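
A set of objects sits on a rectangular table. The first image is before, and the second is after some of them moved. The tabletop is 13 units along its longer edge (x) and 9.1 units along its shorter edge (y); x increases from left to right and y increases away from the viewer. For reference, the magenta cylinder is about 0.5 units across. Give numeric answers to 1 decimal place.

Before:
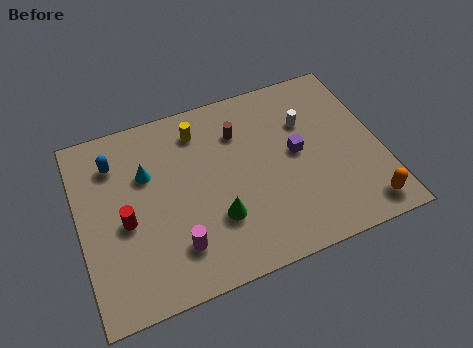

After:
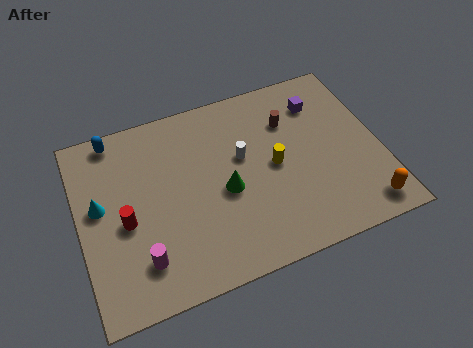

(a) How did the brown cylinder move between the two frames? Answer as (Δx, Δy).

(2.2, -0.2)

From the two frames, the brown cylinder sits at roughly (7.1, 6.7) before and (9.3, 6.5) after.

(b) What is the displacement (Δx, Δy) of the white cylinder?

(-2.9, -0.8)

The white cylinder started near (10.0, 6.2) and ended near (7.1, 5.4).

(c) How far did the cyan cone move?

2.3

The cyan cone moved from about (3.0, 6.0) to (0.9, 5.1), a distance of √(2.1² + 0.9²) ≈ 2.3.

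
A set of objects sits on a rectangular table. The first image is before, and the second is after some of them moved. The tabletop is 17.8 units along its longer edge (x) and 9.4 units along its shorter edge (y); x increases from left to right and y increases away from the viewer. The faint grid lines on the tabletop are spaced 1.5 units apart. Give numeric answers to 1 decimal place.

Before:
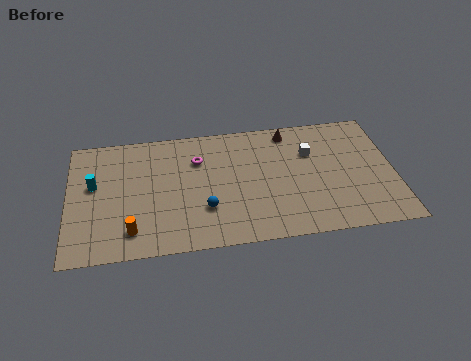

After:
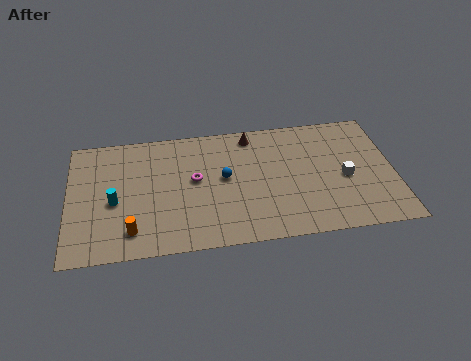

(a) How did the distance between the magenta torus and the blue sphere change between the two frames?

-2.2

The distance was about 3.8 in the first image and 1.6 in the second, so they moved 2.2 units closer together.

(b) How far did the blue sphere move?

2.5

The blue sphere was near (7.4, 2.9) before and (8.5, 5.1) after, so it travelled √(1.1² + 2.2²) ≈ 2.5 units.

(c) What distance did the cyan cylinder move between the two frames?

1.8

The cyan cylinder moved from about (1.4, 5.5) to (2.5, 4.1), a distance of √(1.1² + 1.4²) ≈ 1.8.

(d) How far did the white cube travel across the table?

2.8

The white cube was near (13.3, 6.4) before and (15.1, 4.2) after, so it travelled √(1.8² + 2.2²) ≈ 2.8 units.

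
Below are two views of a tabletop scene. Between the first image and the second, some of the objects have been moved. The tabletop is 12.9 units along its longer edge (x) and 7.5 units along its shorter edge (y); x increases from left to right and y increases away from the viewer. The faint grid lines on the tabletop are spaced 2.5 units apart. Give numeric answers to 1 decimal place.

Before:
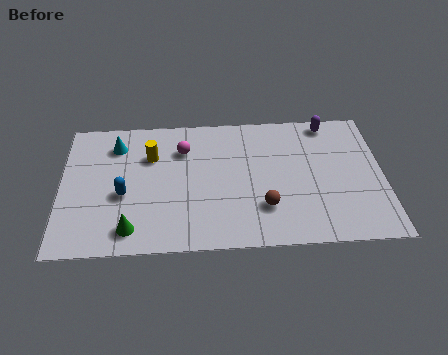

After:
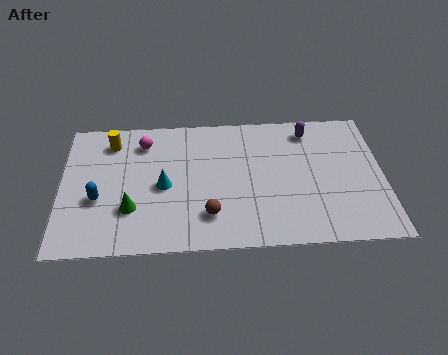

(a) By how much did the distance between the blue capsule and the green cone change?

-0.5

The distance was about 1.9 in the first image and 1.4 in the second, so they moved 0.5 units closer together.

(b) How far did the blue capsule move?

1.0

From (2.5, 3.1) to (1.5, 2.9), the blue capsule covered √(1.0² + 0.2²) ≈ 1.0 units.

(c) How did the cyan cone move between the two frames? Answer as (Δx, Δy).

(1.9, -2.4)

From the two frames, the cyan cone sits at roughly (2.2, 5.9) before and (4.1, 3.5) after.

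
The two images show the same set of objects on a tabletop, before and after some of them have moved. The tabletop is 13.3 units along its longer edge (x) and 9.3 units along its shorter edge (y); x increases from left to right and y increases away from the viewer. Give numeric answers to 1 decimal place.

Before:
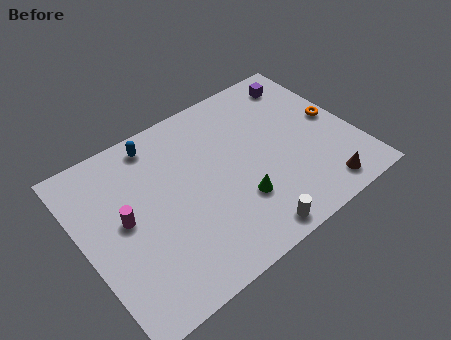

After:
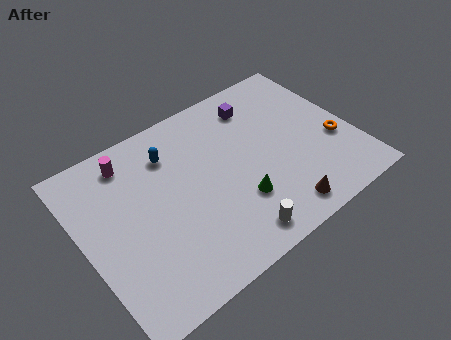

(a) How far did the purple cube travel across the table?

2.4

The purple cube moved from about (11.6, 7.8) to (9.2, 7.5), a distance of √(2.4² + 0.3²) ≈ 2.4.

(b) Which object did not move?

the green cone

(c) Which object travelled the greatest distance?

the magenta cylinder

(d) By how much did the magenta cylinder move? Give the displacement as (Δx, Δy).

(0.8, 2.9)

The magenta cylinder was at about (2.0, 4.9) and moved to about (2.8, 7.8).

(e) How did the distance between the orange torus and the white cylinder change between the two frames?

-0.4

The distance was about 6.5 in the first image and 6.1 in the second, so they moved 0.4 units closer together.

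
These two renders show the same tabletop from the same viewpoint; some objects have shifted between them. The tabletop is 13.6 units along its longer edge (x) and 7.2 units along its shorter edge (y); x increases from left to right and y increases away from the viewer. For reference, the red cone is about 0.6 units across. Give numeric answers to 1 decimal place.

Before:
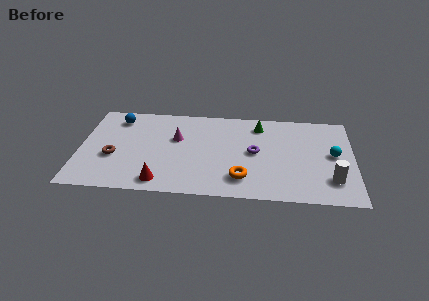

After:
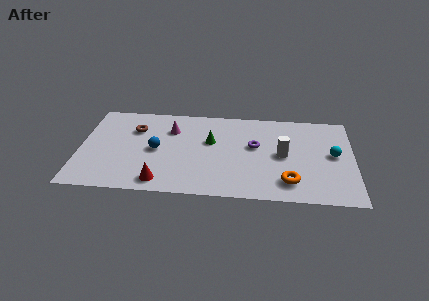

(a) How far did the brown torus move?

2.5

From (1.7, 2.8) to (2.7, 5.1), the brown torus covered √(1.0² + 2.3²) ≈ 2.5 units.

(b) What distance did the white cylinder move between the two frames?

3.0

The white cylinder was near (12.5, 1.8) before and (10.1, 3.6) after, so it travelled √(2.4² + 1.8²) ≈ 3.0 units.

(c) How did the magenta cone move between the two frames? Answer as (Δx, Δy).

(-0.3, 0.7)

The magenta cone was at about (4.8, 4.5) and moved to about (4.5, 5.2).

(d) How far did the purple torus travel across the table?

0.5

The purple torus was near (8.7, 3.7) before and (8.7, 4.2) after, so it travelled √(0.0² + 0.5²) ≈ 0.5 units.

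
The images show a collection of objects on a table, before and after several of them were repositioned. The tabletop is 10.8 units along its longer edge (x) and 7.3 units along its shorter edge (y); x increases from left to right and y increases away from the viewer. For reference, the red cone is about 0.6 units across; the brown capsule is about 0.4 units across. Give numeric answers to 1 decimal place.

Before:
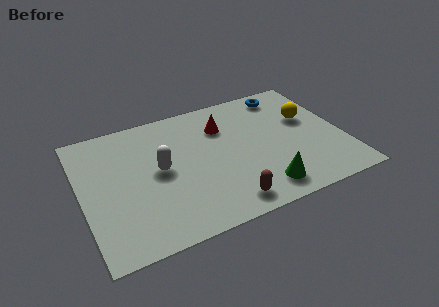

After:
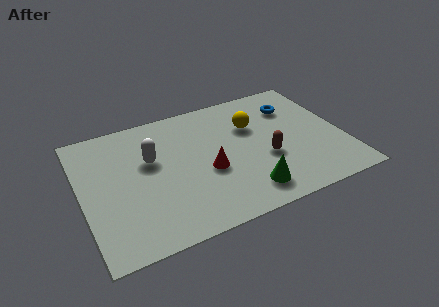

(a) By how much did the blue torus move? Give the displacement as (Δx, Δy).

(0.2, -0.9)

The blue torus was at about (8.8, 6.3) and moved to about (9.0, 5.4).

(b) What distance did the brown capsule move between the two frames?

2.6

The brown capsule was near (5.6, 1.0) before and (7.5, 2.8) after, so it travelled √(1.9² + 1.8²) ≈ 2.6 units.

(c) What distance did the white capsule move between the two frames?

0.8

From (3.2, 3.8) to (2.9, 4.5), the white capsule covered √(0.3² + 0.7²) ≈ 0.8 units.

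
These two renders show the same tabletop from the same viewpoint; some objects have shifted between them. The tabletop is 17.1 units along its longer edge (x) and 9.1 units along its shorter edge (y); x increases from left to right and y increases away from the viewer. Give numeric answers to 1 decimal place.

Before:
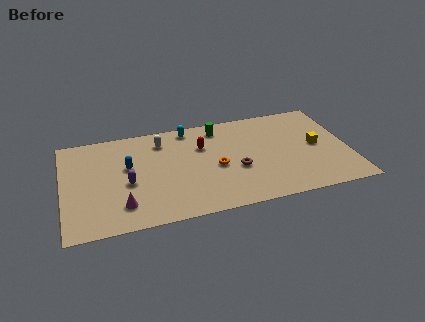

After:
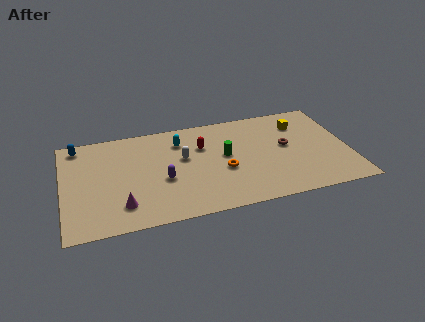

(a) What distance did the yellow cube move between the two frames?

2.4

The yellow cube was near (15.2, 4.6) before and (14.4, 6.9) after, so it travelled √(0.8² + 2.3²) ≈ 2.4 units.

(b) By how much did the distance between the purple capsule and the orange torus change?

-1.7

They were about 5.3 units apart before and 3.6 after — 1.7 units closer together.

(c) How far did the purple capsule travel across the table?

2.1

The purple capsule moved from about (3.8, 3.9) to (5.9, 3.7), a distance of √(2.1² + 0.2²) ≈ 2.1.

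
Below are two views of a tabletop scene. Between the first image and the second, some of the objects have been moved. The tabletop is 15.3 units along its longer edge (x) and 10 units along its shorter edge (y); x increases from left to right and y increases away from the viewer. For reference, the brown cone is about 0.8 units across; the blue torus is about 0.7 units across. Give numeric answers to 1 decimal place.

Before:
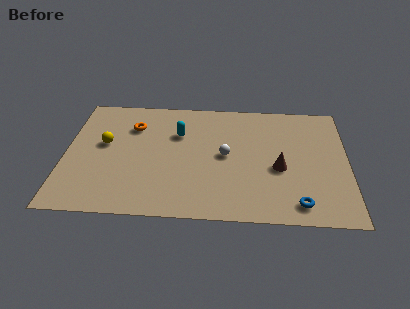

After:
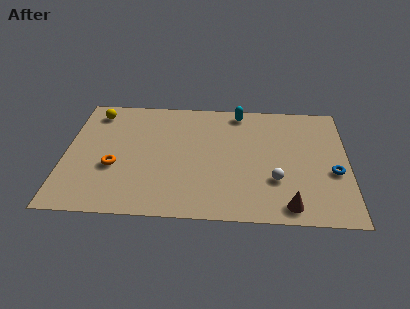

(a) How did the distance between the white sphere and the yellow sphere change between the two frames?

+4.6

The distance was about 6.6 in the first image and 11.2 in the second, so they moved 4.6 units further apart.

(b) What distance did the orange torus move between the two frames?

3.6

The orange torus moved from about (3.6, 7.3) to (2.7, 3.8), a distance of √(0.9² + 3.5²) ≈ 3.6.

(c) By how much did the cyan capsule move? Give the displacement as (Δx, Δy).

(3.3, 2.1)

The cyan capsule was at about (6.1, 6.8) and moved to about (9.4, 8.9).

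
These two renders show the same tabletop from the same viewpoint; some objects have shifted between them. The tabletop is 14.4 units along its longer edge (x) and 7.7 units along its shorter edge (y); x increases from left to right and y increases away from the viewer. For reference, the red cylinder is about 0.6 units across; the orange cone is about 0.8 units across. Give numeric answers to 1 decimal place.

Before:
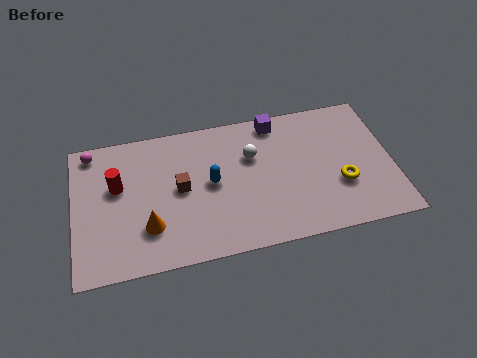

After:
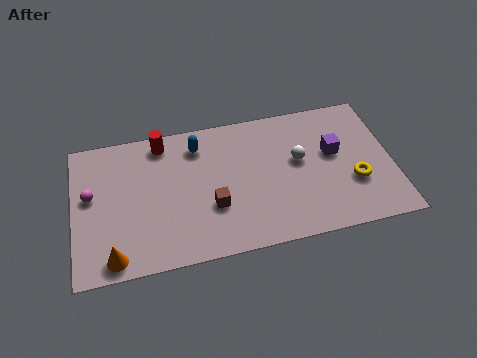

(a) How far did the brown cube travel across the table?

1.9

From (4.8, 4.0) to (6.2, 2.7), the brown cube covered √(1.4² + 1.3²) ≈ 1.9 units.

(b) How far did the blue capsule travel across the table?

2.3

The blue capsule moved from about (6.2, 4.0) to (5.7, 6.2), a distance of √(0.5² + 2.2²) ≈ 2.3.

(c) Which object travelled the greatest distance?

the purple cube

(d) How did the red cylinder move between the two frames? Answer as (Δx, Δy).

(2.1, 2.0)

The red cylinder started near (2.0, 4.7) and ended near (4.1, 6.7).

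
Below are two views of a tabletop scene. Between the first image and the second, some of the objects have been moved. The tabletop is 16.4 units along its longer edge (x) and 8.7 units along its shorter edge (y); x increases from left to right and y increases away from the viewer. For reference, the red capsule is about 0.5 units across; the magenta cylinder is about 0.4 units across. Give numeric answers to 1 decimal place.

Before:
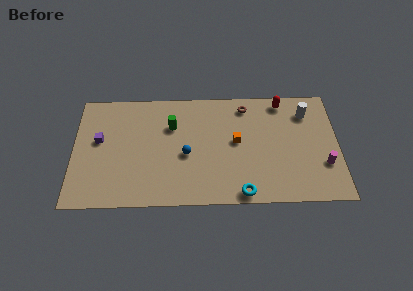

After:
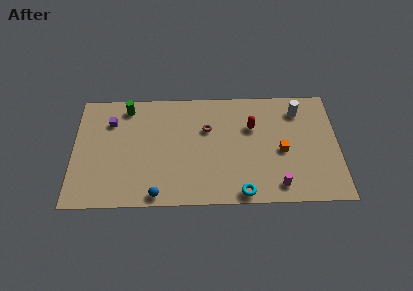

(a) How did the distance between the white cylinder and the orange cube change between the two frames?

-1.6

The distance was about 4.9 in the first image and 3.3 in the second, so they moved 1.6 units closer together.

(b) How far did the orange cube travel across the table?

2.9

The orange cube moved from about (10.1, 4.7) to (12.9, 3.9), a distance of √(2.8² + 0.8²) ≈ 2.9.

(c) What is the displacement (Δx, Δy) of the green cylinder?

(-2.8, 1.5)

From the two frames, the green cylinder sits at roughly (6.1, 6.0) before and (3.3, 7.5) after.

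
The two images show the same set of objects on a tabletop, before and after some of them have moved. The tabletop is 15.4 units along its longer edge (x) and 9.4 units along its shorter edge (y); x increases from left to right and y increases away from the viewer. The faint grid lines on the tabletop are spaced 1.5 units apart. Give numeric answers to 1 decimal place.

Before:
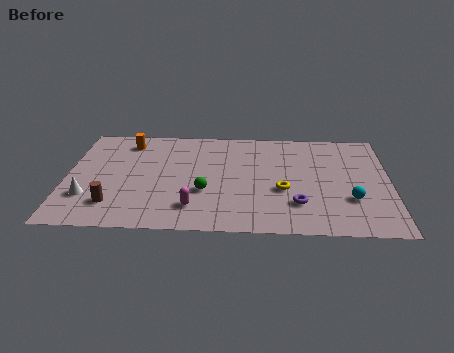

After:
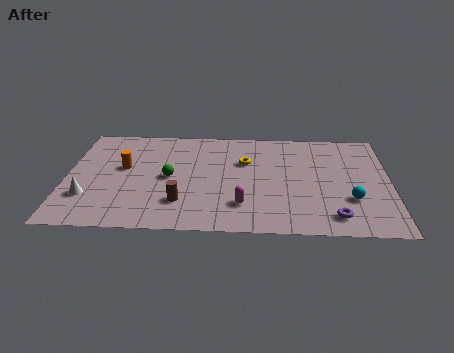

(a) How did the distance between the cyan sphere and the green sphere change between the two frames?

+1.8

Before: roughly 6.9 units apart; after: 8.7. That's 1.8 units further apart.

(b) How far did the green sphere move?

2.1

The green sphere moved from about (6.6, 3.4) to (4.9, 4.6), a distance of √(1.7² + 1.2²) ≈ 2.1.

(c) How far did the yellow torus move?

3.1

The yellow torus was near (10.3, 3.7) before and (8.5, 6.2) after, so it travelled √(1.8² + 2.5²) ≈ 3.1 units.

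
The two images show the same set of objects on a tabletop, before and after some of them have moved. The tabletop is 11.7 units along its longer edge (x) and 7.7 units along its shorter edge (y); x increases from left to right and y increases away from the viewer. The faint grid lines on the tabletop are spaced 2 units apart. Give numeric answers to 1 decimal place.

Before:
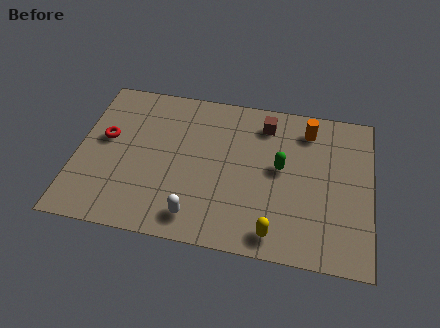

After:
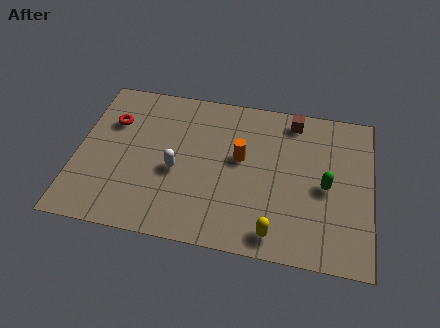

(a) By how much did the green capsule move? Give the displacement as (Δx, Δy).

(1.8, -0.6)

The green capsule started near (8.1, 4.2) and ended near (9.9, 3.6).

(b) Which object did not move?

the yellow capsule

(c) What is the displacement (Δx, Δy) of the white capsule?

(-0.9, 2.1)

From the two frames, the white capsule sits at roughly (4.9, 1.2) before and (4.0, 3.3) after.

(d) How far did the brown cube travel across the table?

1.2

From (7.4, 6.3) to (8.5, 6.7), the brown cube covered √(1.1² + 0.4²) ≈ 1.2 units.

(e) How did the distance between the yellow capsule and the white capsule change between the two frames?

+1.5

The distance was about 3.1 in the first image and 4.6 in the second, so they moved 1.5 units further apart.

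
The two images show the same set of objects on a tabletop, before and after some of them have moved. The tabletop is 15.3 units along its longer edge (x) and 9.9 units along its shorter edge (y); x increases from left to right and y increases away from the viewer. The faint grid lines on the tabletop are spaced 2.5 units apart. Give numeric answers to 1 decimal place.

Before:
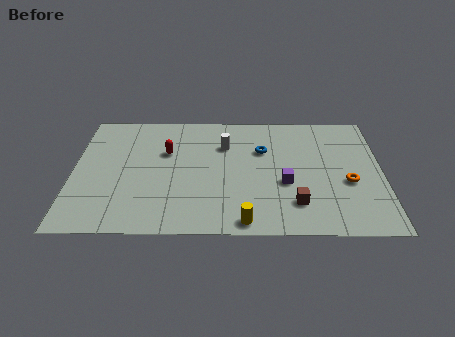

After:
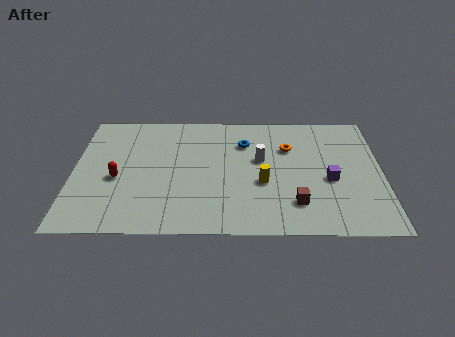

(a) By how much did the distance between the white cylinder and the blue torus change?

-0.3

They were about 1.9 units apart before and 1.6 after — 0.3 units closer together.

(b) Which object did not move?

the brown cube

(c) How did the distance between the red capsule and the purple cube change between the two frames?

+4.1

The distance was about 6.4 in the first image and 10.5 in the second, so they moved 4.1 units further apart.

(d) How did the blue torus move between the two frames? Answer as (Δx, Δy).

(-0.9, 0.6)

From the two frames, the blue torus sits at roughly (9.4, 6.6) before and (8.5, 7.2) after.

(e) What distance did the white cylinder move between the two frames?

2.2

From (7.5, 7.0) to (9.3, 5.8), the white cylinder covered √(1.8² + 1.2²) ≈ 2.2 units.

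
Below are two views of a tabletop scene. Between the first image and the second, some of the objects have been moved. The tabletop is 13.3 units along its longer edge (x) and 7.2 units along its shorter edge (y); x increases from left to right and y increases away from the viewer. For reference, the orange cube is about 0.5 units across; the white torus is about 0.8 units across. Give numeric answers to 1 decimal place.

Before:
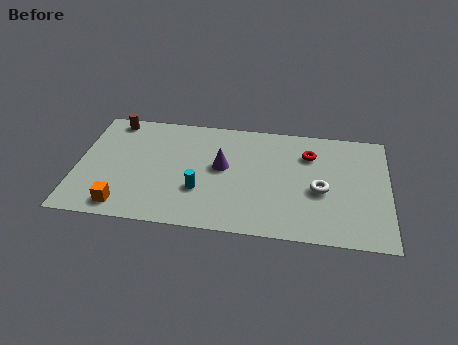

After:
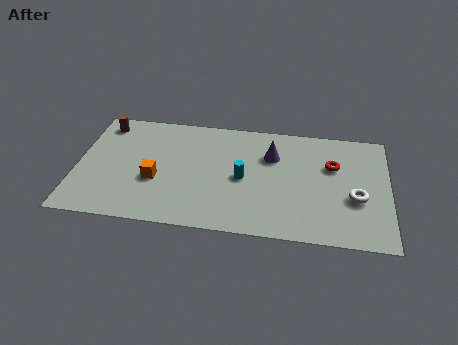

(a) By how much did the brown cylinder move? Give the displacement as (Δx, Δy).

(-0.4, -0.3)

The brown cylinder started near (1.4, 6.4) and ended near (1.0, 6.1).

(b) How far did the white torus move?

1.5

The white torus moved from about (10.4, 3.1) to (11.9, 2.8), a distance of √(1.5² + 0.3²) ≈ 1.5.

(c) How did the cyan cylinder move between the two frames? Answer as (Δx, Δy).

(1.8, 1.0)

The cyan cylinder was at about (5.3, 2.4) and moved to about (7.1, 3.4).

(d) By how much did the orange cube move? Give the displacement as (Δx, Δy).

(1.3, 1.8)

The orange cube started near (2.1, 1.0) and ended near (3.4, 2.8).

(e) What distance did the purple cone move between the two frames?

2.3

The purple cone moved from about (6.2, 4.0) to (8.3, 5.0), a distance of √(2.1² + 1.0²) ≈ 2.3.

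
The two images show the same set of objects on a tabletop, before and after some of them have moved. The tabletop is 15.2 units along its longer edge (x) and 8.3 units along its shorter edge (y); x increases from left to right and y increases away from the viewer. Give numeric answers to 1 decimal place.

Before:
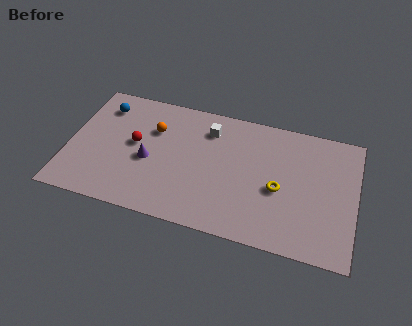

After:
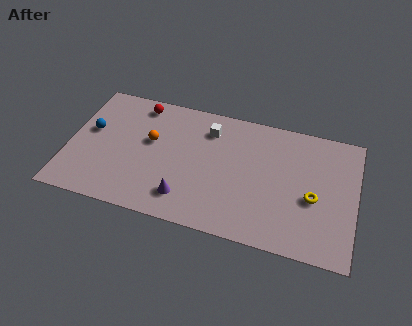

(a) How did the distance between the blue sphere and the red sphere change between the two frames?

+0.6

Before: roughly 2.8 units apart; after: 3.4. That's 0.6 units further apart.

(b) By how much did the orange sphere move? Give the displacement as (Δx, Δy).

(-0.1, -0.8)

The orange sphere was at about (4.4, 5.7) and moved to about (4.3, 4.9).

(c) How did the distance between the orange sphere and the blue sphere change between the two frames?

+0.3

The distance was about 2.9 in the first image and 3.2 in the second, so they moved 0.3 units further apart.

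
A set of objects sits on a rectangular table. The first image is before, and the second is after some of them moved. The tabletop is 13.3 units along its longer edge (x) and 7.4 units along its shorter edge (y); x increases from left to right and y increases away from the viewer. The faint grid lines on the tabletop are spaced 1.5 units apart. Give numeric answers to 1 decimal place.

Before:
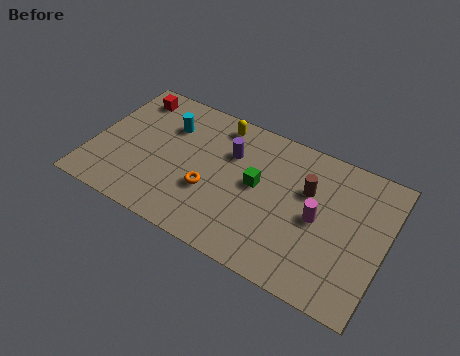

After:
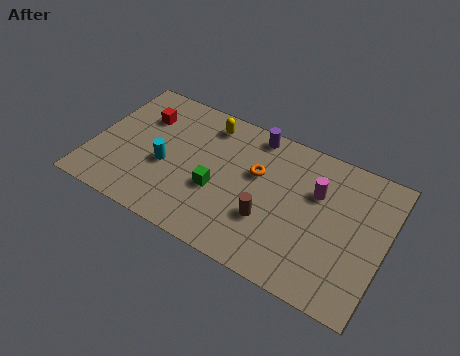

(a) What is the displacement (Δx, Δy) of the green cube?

(-1.7, -1.1)

The green cube was at about (7.5, 4.0) and moved to about (5.8, 2.9).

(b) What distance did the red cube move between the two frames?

1.1

From (1.3, 6.2) to (2.0, 5.3), the red cube covered √(0.7² + 0.9²) ≈ 1.1 units.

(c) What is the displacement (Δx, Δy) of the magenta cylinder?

(-0.2, 1.3)

From the two frames, the magenta cylinder sits at roughly (10.3, 3.6) before and (10.1, 4.9) after.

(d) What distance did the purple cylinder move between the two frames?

1.7

The purple cylinder was near (6.1, 5.1) before and (7.0, 6.6) after, so it travelled √(0.9² + 1.5²) ≈ 1.7 units.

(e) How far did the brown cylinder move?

2.7

From (9.7, 4.8) to (8.2, 2.5), the brown cylinder covered √(1.5² + 2.3²) ≈ 2.7 units.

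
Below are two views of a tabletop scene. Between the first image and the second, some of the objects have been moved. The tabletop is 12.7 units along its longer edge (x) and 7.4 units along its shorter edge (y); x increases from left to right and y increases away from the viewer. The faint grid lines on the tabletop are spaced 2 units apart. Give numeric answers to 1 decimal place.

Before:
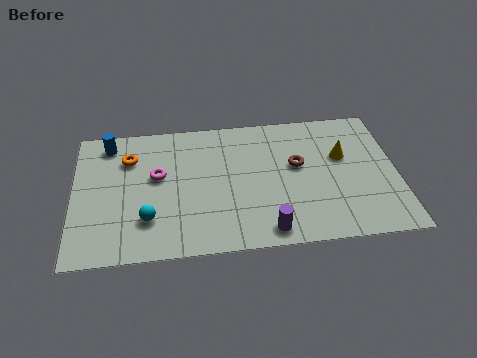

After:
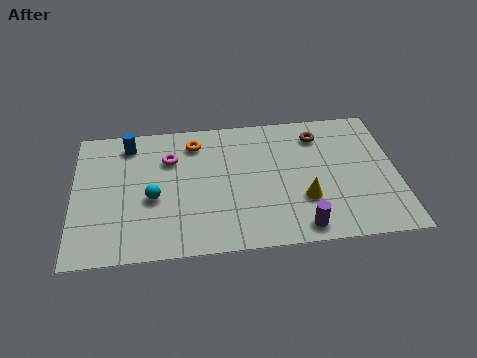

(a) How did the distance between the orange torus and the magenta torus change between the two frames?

-0.3

They were about 1.6 units apart before and 1.3 after — 0.3 units closer together.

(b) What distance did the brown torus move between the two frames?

1.8

The brown torus moved from about (8.8, 4.3) to (9.7, 5.9), a distance of √(0.9² + 1.6²) ≈ 1.8.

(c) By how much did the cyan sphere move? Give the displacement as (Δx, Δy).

(0.2, 1.1)

The cyan sphere was at about (2.9, 2.0) and moved to about (3.1, 3.1).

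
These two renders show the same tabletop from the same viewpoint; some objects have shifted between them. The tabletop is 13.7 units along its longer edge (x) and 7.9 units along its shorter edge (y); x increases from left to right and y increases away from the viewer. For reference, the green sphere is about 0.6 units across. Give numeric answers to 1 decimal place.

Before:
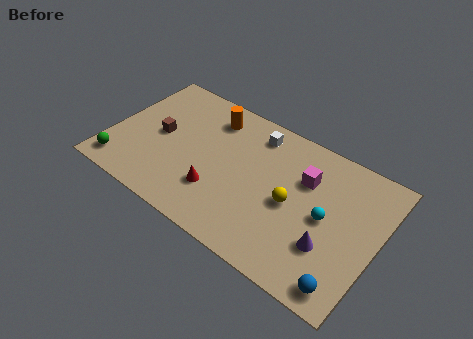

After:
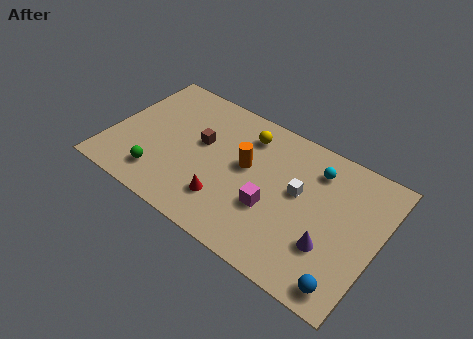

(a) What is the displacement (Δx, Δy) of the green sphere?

(2.0, 0.4)

The green sphere was at about (0.9, 1.2) and moved to about (2.9, 1.6).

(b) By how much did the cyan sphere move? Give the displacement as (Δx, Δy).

(-0.9, 2.3)

The cyan sphere started near (11.1, 3.9) and ended near (10.2, 6.2).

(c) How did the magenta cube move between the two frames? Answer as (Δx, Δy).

(-1.3, -2.5)

From the two frames, the magenta cube sits at roughly (9.8, 5.4) before and (8.5, 2.9) after.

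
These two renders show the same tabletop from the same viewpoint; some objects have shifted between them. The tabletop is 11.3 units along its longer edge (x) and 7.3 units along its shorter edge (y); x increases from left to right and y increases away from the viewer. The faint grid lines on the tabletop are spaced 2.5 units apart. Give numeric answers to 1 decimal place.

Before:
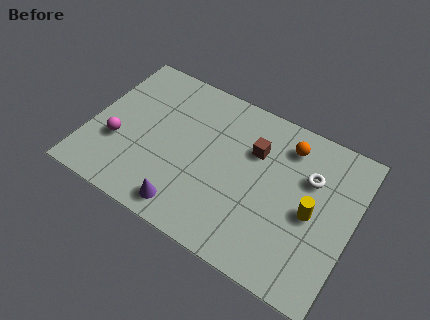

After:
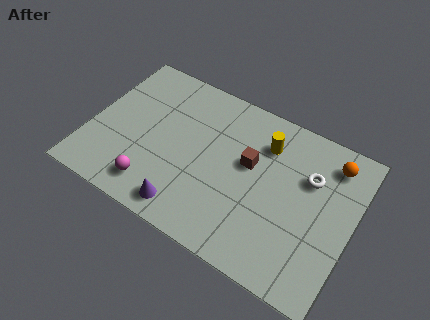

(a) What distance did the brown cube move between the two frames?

0.7

From (6.9, 5.0) to (6.8, 4.3), the brown cube covered √(0.1² + 0.7²) ≈ 0.7 units.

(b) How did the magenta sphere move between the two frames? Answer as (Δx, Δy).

(1.8, -1.3)

The magenta sphere was at about (1.3, 2.6) and moved to about (3.1, 1.3).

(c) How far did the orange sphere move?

1.9

The orange sphere moved from about (8.2, 5.9) to (10.1, 6.0), a distance of √(1.9² + 0.1²) ≈ 1.9.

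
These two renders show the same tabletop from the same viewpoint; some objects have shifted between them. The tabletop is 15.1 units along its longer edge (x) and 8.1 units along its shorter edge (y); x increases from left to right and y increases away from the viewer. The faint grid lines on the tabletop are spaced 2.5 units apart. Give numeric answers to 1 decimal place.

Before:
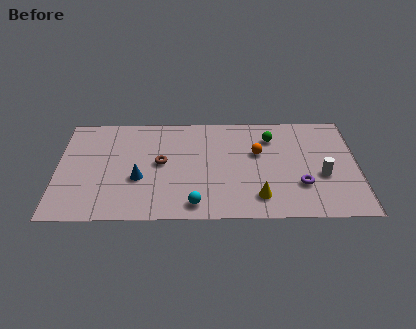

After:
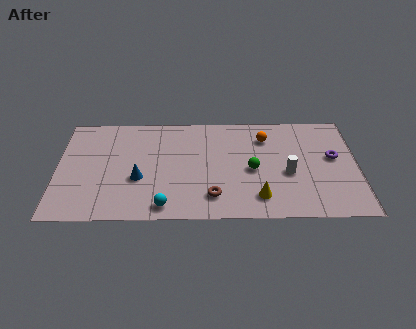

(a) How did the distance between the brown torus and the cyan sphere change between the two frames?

-1.1

The distance was about 3.6 in the first image and 2.5 in the second, so they moved 1.1 units closer together.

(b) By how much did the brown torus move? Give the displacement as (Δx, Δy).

(2.6, -2.6)

The brown torus started near (5.2, 4.3) and ended near (7.8, 1.7).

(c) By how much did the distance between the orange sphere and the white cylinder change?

-0.7

The distance was about 3.7 in the first image and 3.0 in the second, so they moved 0.7 units closer together.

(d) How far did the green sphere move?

2.7

The green sphere was near (10.8, 6.2) before and (9.8, 3.7) after, so it travelled √(1.0² + 2.5²) ≈ 2.7 units.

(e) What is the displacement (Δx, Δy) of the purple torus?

(1.7, 2.1)

The purple torus was at about (12.2, 2.5) and moved to about (13.9, 4.6).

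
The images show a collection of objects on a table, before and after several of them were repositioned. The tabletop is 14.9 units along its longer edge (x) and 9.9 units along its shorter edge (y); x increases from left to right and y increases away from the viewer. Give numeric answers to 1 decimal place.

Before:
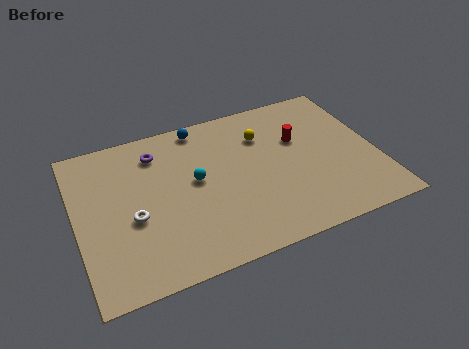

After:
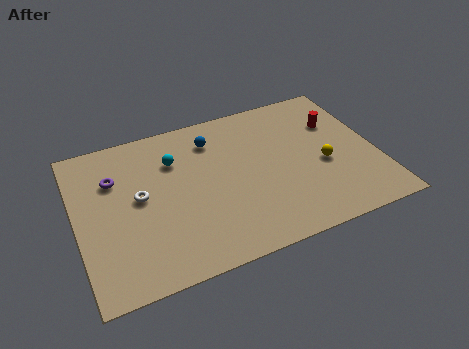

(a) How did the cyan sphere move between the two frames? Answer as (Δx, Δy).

(-0.9, 1.7)

The cyan sphere was at about (5.9, 5.4) and moved to about (5.0, 7.1).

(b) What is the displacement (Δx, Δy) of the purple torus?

(-2.2, -1.0)

The purple torus started near (4.2, 7.9) and ended near (2.0, 6.9).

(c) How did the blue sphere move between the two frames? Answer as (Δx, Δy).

(0.5, -1.1)

The blue sphere was at about (6.5, 8.9) and moved to about (7.0, 7.8).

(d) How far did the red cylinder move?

2.1

The red cylinder moved from about (11.2, 6.3) to (13.2, 6.8), a distance of √(2.0² + 0.5²) ≈ 2.1.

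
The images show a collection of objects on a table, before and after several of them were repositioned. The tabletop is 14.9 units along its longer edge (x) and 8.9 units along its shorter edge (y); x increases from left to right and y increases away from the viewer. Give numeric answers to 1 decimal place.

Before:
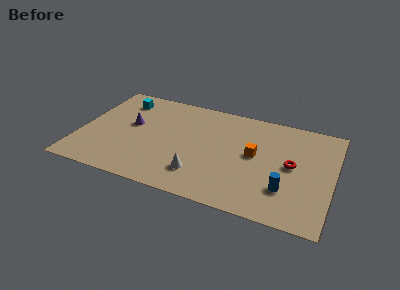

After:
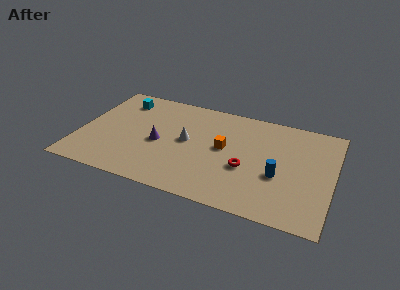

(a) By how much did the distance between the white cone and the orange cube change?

-1.8

They were about 4.0 units apart before and 2.2 after — 1.8 units closer together.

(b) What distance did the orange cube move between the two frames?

1.8

The orange cube was near (10.3, 4.8) before and (8.5, 4.8) after, so it travelled √(1.8² + 0.0²) ≈ 1.8 units.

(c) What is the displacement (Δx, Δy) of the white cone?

(-1.0, 2.6)

The white cone started near (7.3, 2.1) and ended near (6.3, 4.7).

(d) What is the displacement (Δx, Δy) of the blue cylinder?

(-0.5, 1.0)

From the two frames, the blue cylinder sits at roughly (12.3, 2.5) before and (11.8, 3.5) after.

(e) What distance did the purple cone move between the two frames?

2.1

From (2.9, 5.1) to (4.7, 4.0), the purple cone covered √(1.8² + 1.1²) ≈ 2.1 units.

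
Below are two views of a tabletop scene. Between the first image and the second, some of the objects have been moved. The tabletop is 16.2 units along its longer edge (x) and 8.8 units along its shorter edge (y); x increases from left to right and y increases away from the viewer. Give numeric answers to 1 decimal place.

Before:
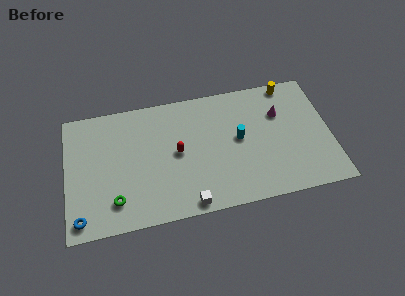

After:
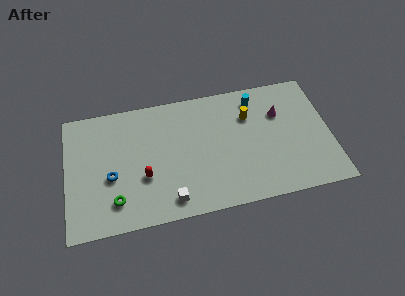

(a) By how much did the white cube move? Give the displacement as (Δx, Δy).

(-1.1, 0.5)

The white cube was at about (7.3, 0.8) and moved to about (6.2, 1.3).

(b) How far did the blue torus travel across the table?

3.1

The blue torus moved from about (0.8, 1.1) to (2.7, 3.6), a distance of √(1.9² + 2.5²) ≈ 3.1.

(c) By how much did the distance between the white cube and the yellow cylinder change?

-2.7

The distance was about 9.8 in the first image and 7.1 in the second, so they moved 2.7 units closer together.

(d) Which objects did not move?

the magenta cone and the green torus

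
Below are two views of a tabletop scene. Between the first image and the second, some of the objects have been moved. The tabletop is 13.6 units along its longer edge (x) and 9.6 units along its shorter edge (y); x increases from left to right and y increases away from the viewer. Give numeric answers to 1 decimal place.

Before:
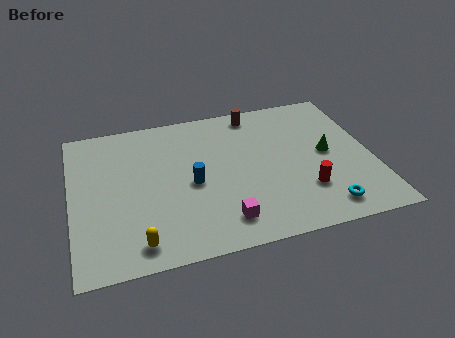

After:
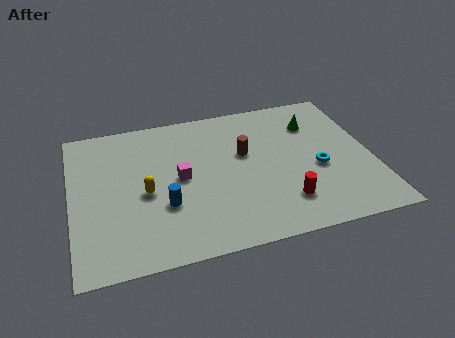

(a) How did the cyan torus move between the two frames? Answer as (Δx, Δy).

(0.0, 2.6)

The cyan torus was at about (11.1, 1.4) and moved to about (11.1, 4.0).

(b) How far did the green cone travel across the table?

2.2

From (11.6, 4.9) to (11.2, 7.1), the green cone covered √(0.4² + 2.2²) ≈ 2.2 units.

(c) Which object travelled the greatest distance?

the magenta cube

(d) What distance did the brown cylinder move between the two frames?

2.8

The brown cylinder moved from about (8.6, 8.5) to (7.9, 5.8), a distance of √(0.7² + 2.7²) ≈ 2.8.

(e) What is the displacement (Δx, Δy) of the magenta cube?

(-1.7, 3.2)

The magenta cube was at about (6.6, 1.7) and moved to about (4.9, 4.9).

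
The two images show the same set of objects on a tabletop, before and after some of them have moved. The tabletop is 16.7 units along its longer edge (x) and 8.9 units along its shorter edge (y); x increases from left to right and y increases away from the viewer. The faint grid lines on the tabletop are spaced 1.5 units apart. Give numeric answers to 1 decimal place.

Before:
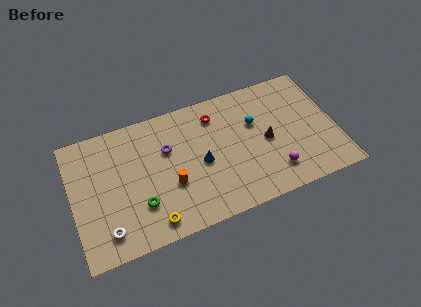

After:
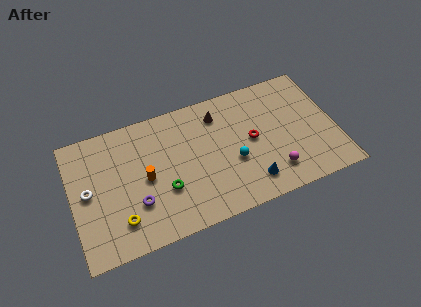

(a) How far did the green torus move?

1.7

The green torus moved from about (4.1, 2.6) to (5.7, 3.1), a distance of √(1.6² + 0.5²) ≈ 1.7.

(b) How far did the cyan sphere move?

2.7

From (11.7, 5.7) to (10.1, 3.5), the cyan sphere covered √(1.6² + 2.2²) ≈ 2.7 units.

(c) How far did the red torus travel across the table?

3.3

The red torus was near (9.3, 7.1) before and (11.4, 4.6) after, so it travelled √(2.1² + 2.5²) ≈ 3.3 units.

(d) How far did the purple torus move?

3.7

From (6.1, 5.8) to (3.9, 2.8), the purple torus covered √(2.2² + 3.0²) ≈ 3.7 units.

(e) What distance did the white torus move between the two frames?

3.1

The white torus was near (1.9, 1.6) before and (1.0, 4.6) after, so it travelled √(0.9² + 3.0²) ≈ 3.1 units.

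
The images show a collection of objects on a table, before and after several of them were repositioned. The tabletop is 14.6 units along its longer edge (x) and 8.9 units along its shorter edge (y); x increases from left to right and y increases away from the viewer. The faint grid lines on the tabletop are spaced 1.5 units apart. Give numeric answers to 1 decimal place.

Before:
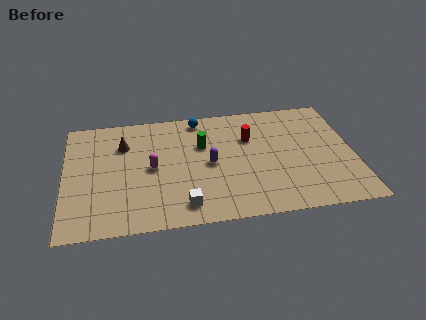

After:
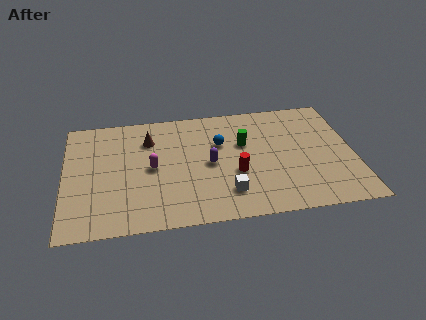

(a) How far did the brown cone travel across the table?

1.3

From (3.0, 6.4) to (4.3, 6.6), the brown cone covered √(1.3² + 0.2²) ≈ 1.3 units.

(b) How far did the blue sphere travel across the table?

2.3

The blue sphere moved from about (6.9, 7.9) to (7.9, 5.8), a distance of √(1.0² + 2.1²) ≈ 2.3.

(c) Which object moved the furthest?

the red cylinder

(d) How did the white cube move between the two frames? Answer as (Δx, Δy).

(2.2, 0.6)

From the two frames, the white cube sits at roughly (5.9, 1.4) before and (8.1, 2.0) after.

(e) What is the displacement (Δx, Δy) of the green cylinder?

(2.1, -0.2)

The green cylinder was at about (7.0, 5.8) and moved to about (9.1, 5.6).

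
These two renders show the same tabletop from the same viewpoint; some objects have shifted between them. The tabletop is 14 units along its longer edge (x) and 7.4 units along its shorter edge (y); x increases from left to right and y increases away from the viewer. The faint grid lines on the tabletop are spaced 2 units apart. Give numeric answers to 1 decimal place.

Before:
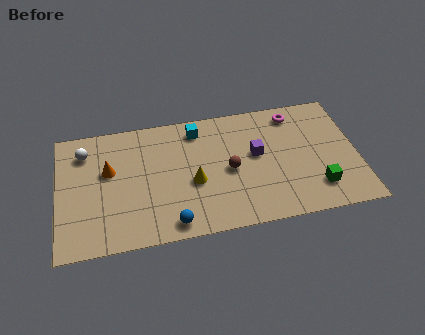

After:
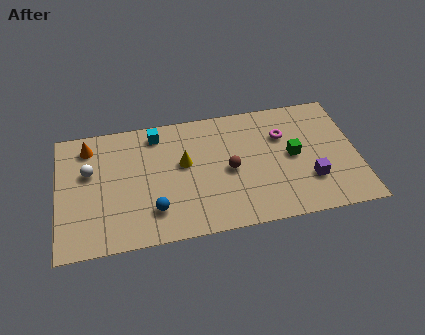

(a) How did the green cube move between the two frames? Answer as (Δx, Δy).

(-1.0, 2.1)

The green cube started near (12.0, 1.7) and ended near (11.0, 3.8).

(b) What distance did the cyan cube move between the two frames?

1.9

From (6.6, 6.2) to (4.7, 6.3), the cyan cube covered √(1.9² + 0.1²) ≈ 1.9 units.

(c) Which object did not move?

the brown sphere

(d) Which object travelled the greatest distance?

the purple cube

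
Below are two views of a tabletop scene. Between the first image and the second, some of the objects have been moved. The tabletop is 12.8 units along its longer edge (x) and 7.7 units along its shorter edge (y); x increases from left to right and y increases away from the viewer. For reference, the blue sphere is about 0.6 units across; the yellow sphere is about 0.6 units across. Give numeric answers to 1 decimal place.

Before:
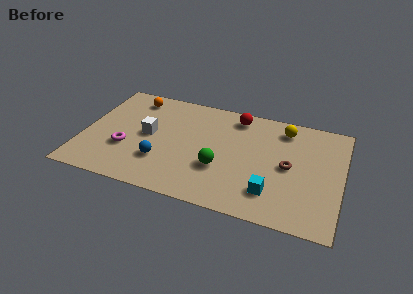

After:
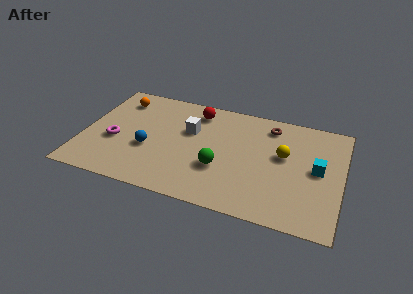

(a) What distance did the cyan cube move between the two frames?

3.0

The cyan cube moved from about (9.5, 1.8) to (11.6, 4.0), a distance of √(2.1² + 2.2²) ≈ 3.0.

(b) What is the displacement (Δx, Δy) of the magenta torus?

(-0.6, 0.4)

The magenta torus was at about (2.2, 2.7) and moved to about (1.6, 3.1).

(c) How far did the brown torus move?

2.8

The brown torus was near (10.2, 3.8) before and (9.1, 6.4) after, so it travelled √(1.1² + 2.6²) ≈ 2.8 units.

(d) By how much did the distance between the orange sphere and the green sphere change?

+0.4

The distance was about 6.0 in the first image and 6.4 in the second, so they moved 0.4 units further apart.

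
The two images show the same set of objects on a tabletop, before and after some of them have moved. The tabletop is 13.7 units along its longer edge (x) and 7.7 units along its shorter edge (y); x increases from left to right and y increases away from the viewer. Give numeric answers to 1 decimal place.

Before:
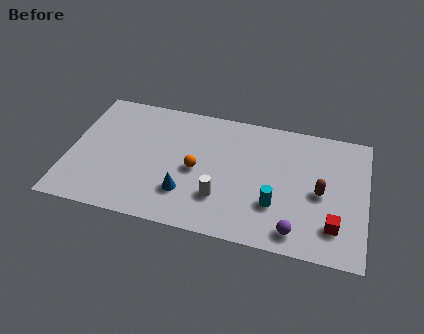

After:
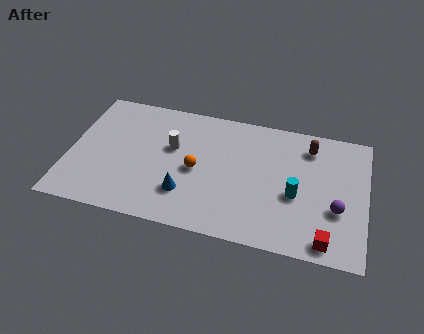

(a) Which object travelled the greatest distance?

the white cylinder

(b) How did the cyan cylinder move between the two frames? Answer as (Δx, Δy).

(0.9, 0.8)

The cyan cylinder was at about (9.6, 2.4) and moved to about (10.5, 3.2).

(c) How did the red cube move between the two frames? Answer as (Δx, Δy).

(-0.3, -0.9)

The red cube started near (12.3, 1.8) and ended near (12.0, 0.9).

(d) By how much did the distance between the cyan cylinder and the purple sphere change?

+0.3

Before: roughly 1.6 units apart; after: 1.9. That's 0.3 units further apart.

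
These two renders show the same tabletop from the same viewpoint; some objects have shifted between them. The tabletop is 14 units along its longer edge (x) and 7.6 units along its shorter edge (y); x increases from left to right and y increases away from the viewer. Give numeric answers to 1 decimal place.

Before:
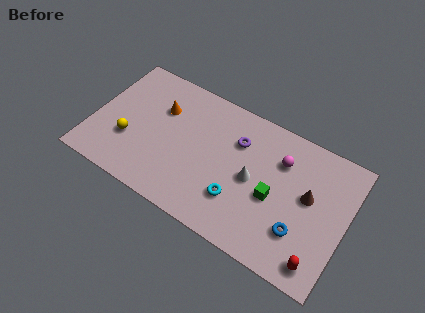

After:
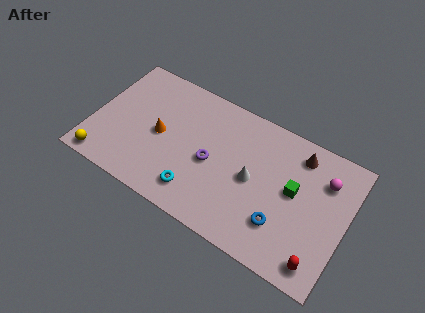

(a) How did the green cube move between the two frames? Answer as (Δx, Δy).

(1.0, 0.9)

From the two frames, the green cube sits at roughly (10.1, 3.3) before and (11.1, 4.2) after.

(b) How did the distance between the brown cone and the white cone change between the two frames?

+0.3

The distance was about 3.1 in the first image and 3.4 in the second, so they moved 0.3 units further apart.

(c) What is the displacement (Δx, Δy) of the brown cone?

(-0.8, 2.0)

From the two frames, the brown cone sits at roughly (11.9, 4.3) before and (11.1, 6.3) after.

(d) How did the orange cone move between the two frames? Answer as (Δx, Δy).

(0.2, -1.5)

The orange cone was at about (3.5, 5.2) and moved to about (3.7, 3.7).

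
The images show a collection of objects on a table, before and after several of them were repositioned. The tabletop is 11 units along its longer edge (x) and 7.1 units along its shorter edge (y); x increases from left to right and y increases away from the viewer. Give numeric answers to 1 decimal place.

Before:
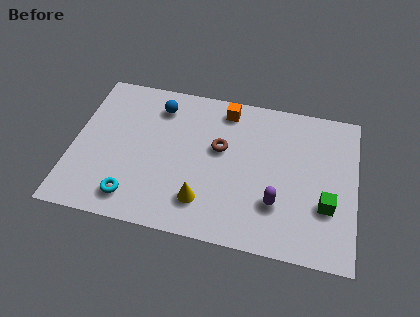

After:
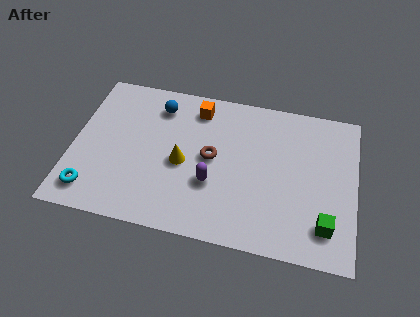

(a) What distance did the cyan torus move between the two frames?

1.6

The cyan torus was near (2.5, 1.2) before and (0.9, 1.2) after, so it travelled √(1.6² + 0.0²) ≈ 1.6 units.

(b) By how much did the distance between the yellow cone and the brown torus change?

-1.4

They were about 2.6 units apart before and 1.2 after — 1.4 units closer together.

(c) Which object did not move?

the blue sphere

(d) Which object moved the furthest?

the purple capsule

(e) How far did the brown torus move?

0.6

From (5.7, 4.2) to (5.4, 3.7), the brown torus covered √(0.3² + 0.5²) ≈ 0.6 units.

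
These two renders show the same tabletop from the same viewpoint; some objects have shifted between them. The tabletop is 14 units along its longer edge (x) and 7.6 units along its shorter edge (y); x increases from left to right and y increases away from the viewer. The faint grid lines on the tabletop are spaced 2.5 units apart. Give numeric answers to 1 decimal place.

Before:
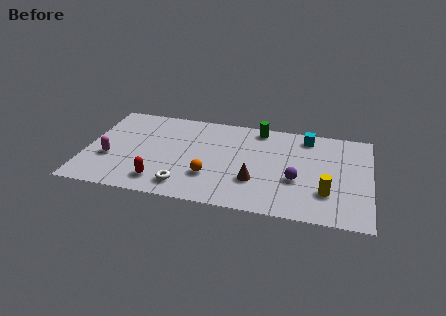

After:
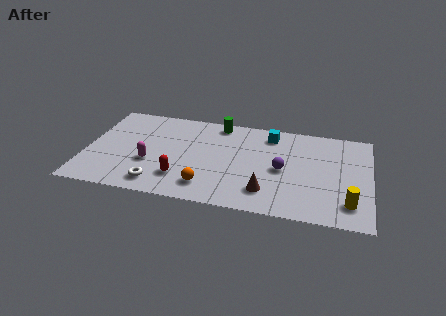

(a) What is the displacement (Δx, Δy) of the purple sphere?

(-0.7, 0.7)

The purple sphere started near (10.4, 2.9) and ended near (9.7, 3.6).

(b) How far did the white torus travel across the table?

1.3

The white torus moved from about (5.0, 1.3) to (3.7, 1.2), a distance of √(1.3² + 0.1²) ≈ 1.3.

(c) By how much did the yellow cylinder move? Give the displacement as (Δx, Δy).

(1.1, -0.6)

The yellow cylinder started near (11.9, 2.2) and ended near (13.0, 1.6).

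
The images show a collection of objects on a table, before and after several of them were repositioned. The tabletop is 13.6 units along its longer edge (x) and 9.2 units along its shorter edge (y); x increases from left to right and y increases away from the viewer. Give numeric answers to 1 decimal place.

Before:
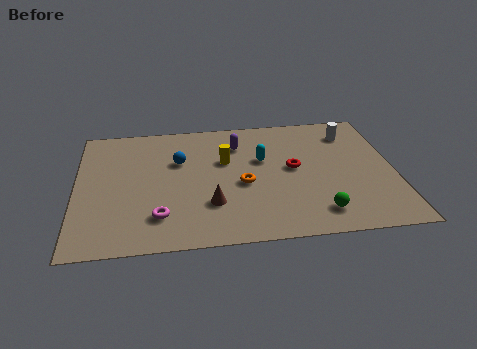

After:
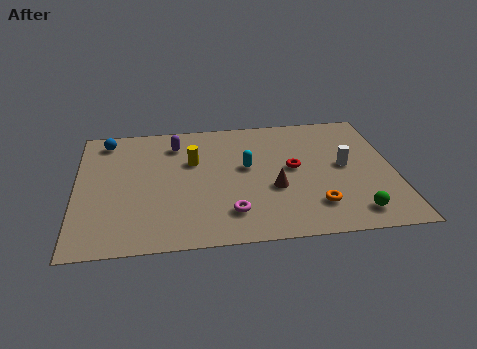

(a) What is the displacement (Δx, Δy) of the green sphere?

(1.5, -0.2)

From the two frames, the green sphere sits at roughly (10.2, 1.6) before and (11.7, 1.4) after.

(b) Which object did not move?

the red torus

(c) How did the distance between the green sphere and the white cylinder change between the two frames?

-2.5

Before: roughly 5.9 units apart; after: 3.4. That's 2.5 units closer together.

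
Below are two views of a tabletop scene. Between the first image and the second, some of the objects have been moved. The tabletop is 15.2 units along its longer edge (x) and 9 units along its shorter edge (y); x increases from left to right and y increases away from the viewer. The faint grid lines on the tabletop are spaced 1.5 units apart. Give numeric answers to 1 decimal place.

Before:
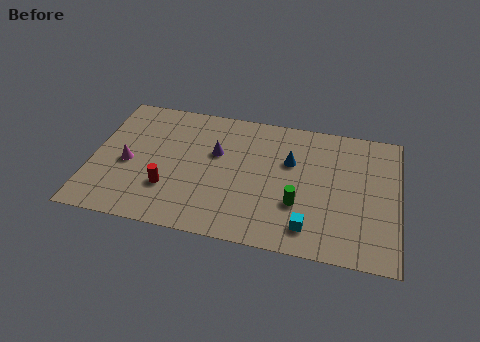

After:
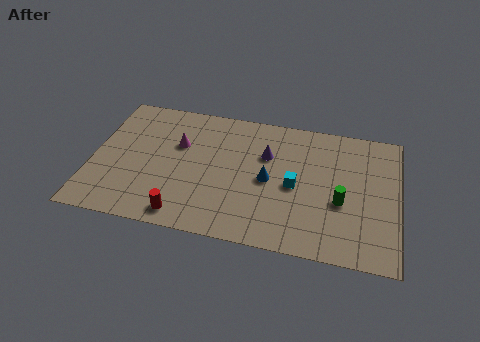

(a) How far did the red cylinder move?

1.8

From (3.9, 2.7) to (4.8, 1.1), the red cylinder covered √(0.9² + 1.6²) ≈ 1.8 units.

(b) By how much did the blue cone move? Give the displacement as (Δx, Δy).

(-1.0, -1.5)

The blue cone started near (9.8, 5.8) and ended near (8.8, 4.3).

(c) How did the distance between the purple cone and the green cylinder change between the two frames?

-0.4

They were about 4.9 units apart before and 4.5 after — 0.4 units closer together.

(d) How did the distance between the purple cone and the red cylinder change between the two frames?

+2.6

Before: roughly 3.6 units apart; after: 6.2. That's 2.6 units further apart.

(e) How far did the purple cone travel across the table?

2.5

The purple cone moved from about (6.1, 5.6) to (8.6, 6.0), a distance of √(2.5² + 0.4²) ≈ 2.5.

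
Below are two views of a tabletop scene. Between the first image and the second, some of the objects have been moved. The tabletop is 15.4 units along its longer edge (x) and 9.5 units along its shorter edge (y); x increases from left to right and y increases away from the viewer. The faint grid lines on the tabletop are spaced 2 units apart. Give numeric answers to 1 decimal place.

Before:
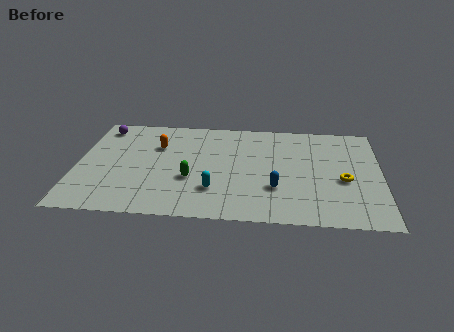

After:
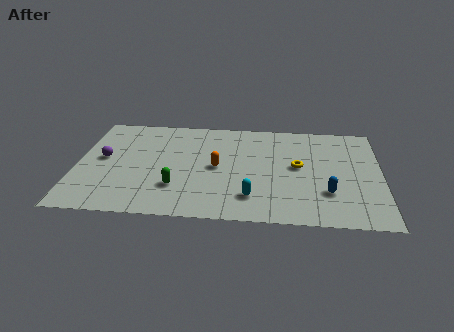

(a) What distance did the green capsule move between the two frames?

1.1

The green capsule was near (5.8, 3.5) before and (5.1, 2.7) after, so it travelled √(0.7² + 0.8²) ≈ 1.1 units.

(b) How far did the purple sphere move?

3.0

The purple sphere moved from about (1.1, 8.1) to (1.3, 5.1), a distance of √(0.2² + 3.0²) ≈ 3.0.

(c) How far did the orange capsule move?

3.6

The orange capsule was near (4.0, 6.5) before and (7.1, 4.7) after, so it travelled √(3.1² + 1.8²) ≈ 3.6 units.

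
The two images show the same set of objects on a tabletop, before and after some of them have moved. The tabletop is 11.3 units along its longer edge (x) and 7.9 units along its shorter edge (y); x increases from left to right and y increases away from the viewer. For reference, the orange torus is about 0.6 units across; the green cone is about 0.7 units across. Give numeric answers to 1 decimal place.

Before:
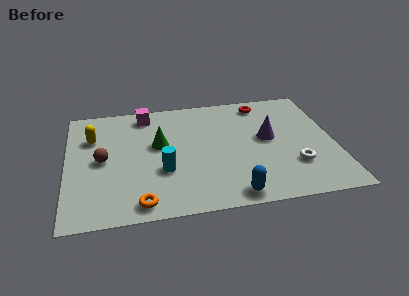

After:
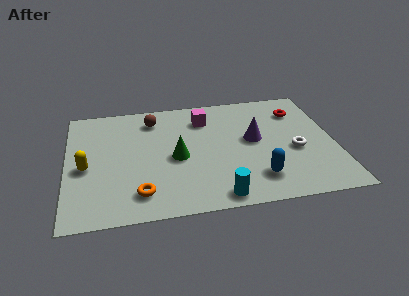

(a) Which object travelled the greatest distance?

the brown sphere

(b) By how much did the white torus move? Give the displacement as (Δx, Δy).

(0.1, 1.0)

The white torus was at about (9.5, 2.3) and moved to about (9.6, 3.3).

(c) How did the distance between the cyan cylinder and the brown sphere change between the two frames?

+3.4

The distance was about 2.7 in the first image and 6.1 in the second, so they moved 3.4 units further apart.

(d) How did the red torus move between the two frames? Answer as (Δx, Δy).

(1.5, -0.8)

The red torus started near (8.4, 6.8) and ended near (9.9, 6.0).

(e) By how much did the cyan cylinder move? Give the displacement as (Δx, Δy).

(2.2, -2.0)

The cyan cylinder started near (4.0, 2.8) and ended near (6.2, 0.8).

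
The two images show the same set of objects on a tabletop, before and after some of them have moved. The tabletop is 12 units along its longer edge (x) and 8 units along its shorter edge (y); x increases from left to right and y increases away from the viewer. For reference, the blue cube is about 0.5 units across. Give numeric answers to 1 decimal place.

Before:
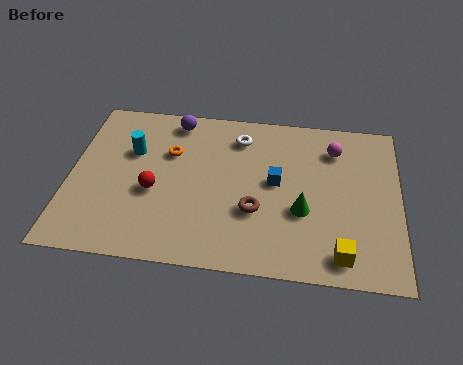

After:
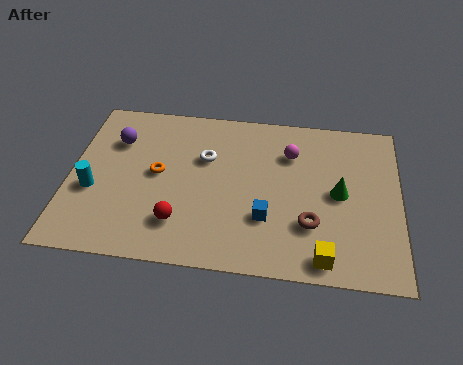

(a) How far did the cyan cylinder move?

2.5

From (2.2, 5.2) to (0.9, 3.1), the cyan cylinder covered √(1.3² + 2.1²) ≈ 2.5 units.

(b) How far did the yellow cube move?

0.6

The yellow cube moved from about (9.9, 1.1) to (9.3, 0.9), a distance of √(0.6² + 0.2²) ≈ 0.6.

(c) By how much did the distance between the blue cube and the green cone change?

+1.4

The distance was about 1.6 in the first image and 3.0 in the second, so they moved 1.4 units further apart.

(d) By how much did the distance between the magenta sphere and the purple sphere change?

+0.4

The distance was about 6.0 in the first image and 6.4 in the second, so they moved 0.4 units further apart.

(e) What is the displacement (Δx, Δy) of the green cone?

(1.3, 1.0)

From the two frames, the green cone sits at roughly (8.5, 3.0) before and (9.8, 4.0) after.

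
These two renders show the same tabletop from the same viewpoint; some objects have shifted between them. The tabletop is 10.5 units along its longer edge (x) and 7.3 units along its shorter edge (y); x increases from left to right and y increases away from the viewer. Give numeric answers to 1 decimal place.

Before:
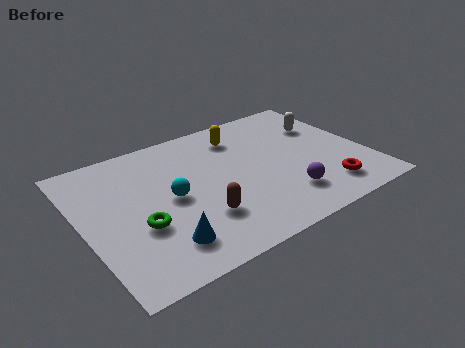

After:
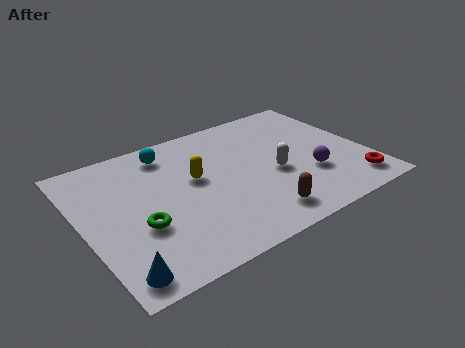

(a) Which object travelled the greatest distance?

the white capsule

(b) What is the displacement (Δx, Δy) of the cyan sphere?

(0.3, 2.5)

The cyan sphere started near (3.2, 3.6) and ended near (3.5, 6.1).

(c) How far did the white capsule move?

3.0

From (9.3, 5.0) to (7.0, 3.1), the white capsule covered √(2.3² + 1.9²) ≈ 3.0 units.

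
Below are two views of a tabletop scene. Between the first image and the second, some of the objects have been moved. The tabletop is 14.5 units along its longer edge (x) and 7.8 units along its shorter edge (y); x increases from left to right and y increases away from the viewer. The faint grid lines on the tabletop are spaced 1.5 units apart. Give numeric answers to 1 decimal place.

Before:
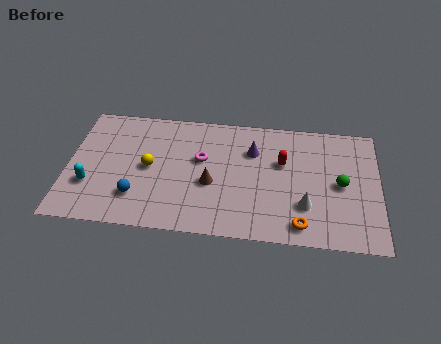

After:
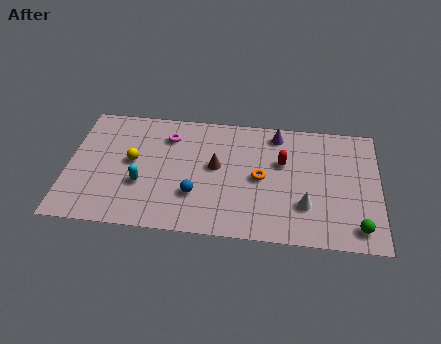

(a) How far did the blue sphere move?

2.7

The blue sphere moved from about (3.3, 2.0) to (6.0, 2.4), a distance of √(2.7² + 0.4²) ≈ 2.7.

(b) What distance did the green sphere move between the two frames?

2.7

From (12.7, 3.8) to (13.5, 1.2), the green sphere covered √(0.8² + 2.6²) ≈ 2.7 units.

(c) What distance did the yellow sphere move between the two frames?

0.9

From (3.8, 3.9) to (3.0, 4.2), the yellow sphere covered √(0.8² + 0.3²) ≈ 0.9 units.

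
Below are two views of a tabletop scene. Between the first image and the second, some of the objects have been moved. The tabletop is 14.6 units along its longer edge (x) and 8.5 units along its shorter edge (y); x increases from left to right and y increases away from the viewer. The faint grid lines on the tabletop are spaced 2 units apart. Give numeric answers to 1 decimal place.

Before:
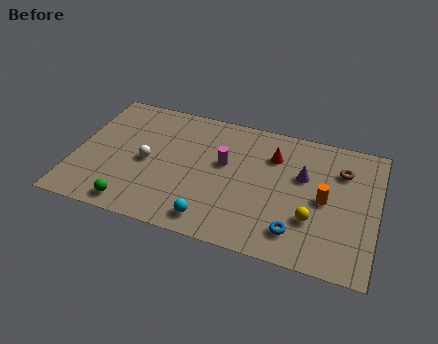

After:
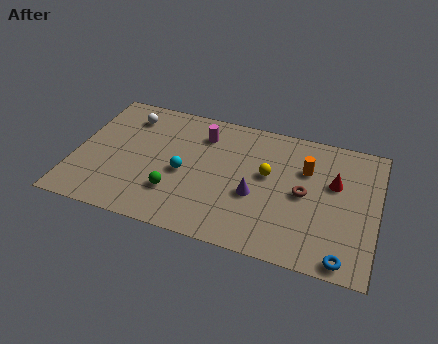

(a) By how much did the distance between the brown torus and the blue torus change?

-0.9

The distance was about 4.9 in the first image and 4.0 in the second, so they moved 0.9 units closer together.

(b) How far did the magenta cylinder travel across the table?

2.0

The magenta cylinder moved from about (7.2, 5.0) to (6.0, 6.6), a distance of √(1.2² + 1.6²) ≈ 2.0.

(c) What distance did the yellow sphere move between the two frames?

3.2

The yellow sphere moved from about (11.6, 2.7) to (9.3, 4.9), a distance of √(2.3² + 2.2²) ≈ 3.2.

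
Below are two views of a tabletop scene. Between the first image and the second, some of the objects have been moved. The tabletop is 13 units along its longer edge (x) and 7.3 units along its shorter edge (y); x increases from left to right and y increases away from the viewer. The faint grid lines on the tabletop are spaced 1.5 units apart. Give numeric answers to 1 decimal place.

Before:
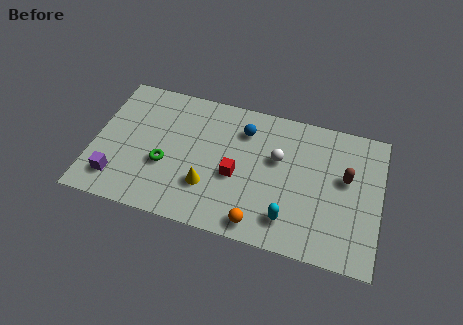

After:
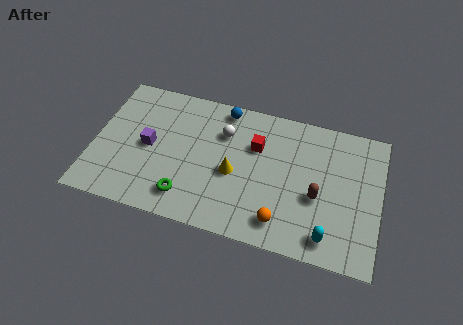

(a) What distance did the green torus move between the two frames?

1.8

The green torus was near (3.3, 2.8) before and (4.4, 1.4) after, so it travelled √(1.1² + 1.4²) ≈ 1.8 units.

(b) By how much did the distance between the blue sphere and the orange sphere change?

+1.2

The distance was about 4.8 in the first image and 6.0 in the second, so they moved 1.2 units further apart.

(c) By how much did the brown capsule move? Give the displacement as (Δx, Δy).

(-1.2, -1.3)

The brown capsule started near (11.4, 4.3) and ended near (10.2, 3.0).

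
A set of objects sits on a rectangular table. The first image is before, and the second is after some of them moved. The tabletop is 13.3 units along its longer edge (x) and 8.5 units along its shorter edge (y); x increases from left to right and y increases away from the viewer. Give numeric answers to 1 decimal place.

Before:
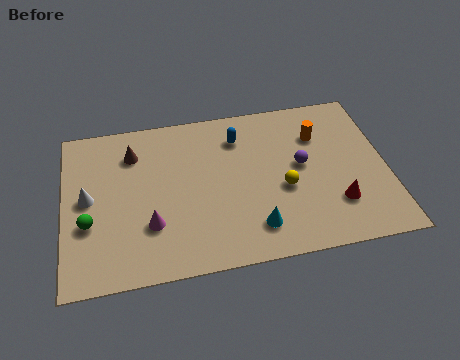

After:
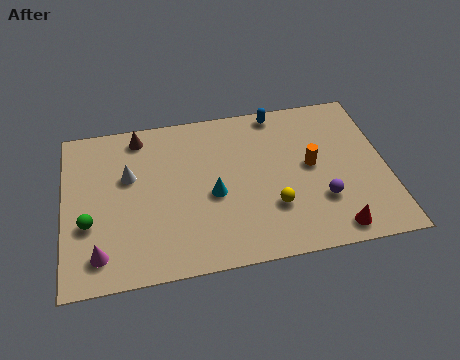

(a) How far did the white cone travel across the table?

1.9

The white cone moved from about (1.0, 4.4) to (2.7, 5.3), a distance of √(1.7² + 0.9²) ≈ 1.9.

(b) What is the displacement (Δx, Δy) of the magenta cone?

(-2.1, -1.1)

The magenta cone was at about (3.5, 2.6) and moved to about (1.4, 1.5).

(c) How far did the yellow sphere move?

1.0

The yellow sphere moved from about (9.0, 3.5) to (8.5, 2.6), a distance of √(0.5² + 0.9²) ≈ 1.0.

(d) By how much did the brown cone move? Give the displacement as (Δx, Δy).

(0.3, 0.9)

The brown cone started near (2.9, 6.5) and ended near (3.2, 7.4).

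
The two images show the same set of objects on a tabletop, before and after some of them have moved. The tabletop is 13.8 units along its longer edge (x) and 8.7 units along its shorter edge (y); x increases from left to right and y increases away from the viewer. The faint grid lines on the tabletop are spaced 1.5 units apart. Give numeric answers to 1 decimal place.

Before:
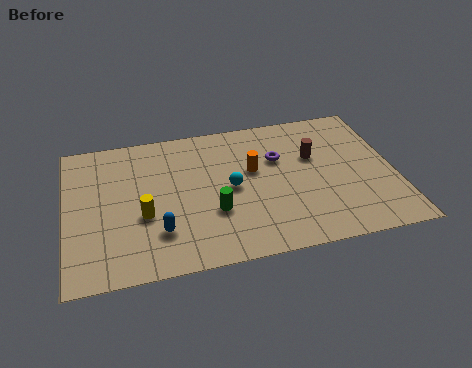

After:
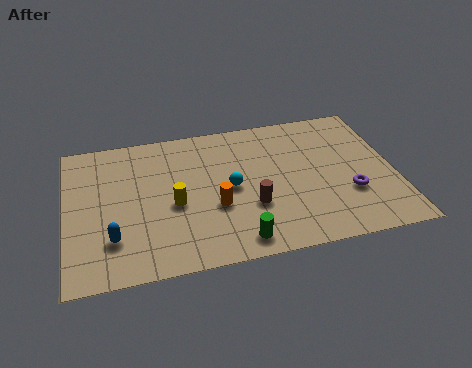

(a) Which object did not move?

the cyan sphere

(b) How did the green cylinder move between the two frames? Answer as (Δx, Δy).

(0.9, -1.9)

The green cylinder was at about (6.1, 3.0) and moved to about (7.0, 1.1).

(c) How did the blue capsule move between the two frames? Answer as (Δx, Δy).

(-1.9, 0.0)

The blue capsule was at about (3.8, 2.3) and moved to about (1.9, 2.3).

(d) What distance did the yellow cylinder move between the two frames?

1.4

The yellow cylinder moved from about (3.2, 3.4) to (4.5, 3.8), a distance of √(1.3² + 0.4²) ≈ 1.4.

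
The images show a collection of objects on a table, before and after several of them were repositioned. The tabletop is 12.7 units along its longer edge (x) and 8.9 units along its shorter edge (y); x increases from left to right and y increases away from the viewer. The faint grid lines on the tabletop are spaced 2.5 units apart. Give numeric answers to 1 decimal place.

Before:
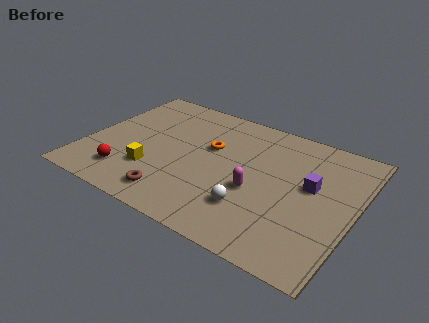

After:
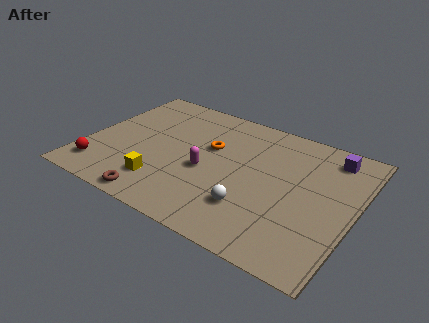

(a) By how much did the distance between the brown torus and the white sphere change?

+0.9

Before: roughly 3.6 units apart; after: 4.5. That's 0.9 units further apart.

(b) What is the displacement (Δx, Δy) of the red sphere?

(-1.3, -0.2)

The red sphere was at about (2.3, 1.8) and moved to about (1.0, 1.6).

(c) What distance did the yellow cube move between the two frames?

0.8

From (3.4, 2.6) to (4.0, 2.0), the yellow cube covered √(0.6² + 0.6²) ≈ 0.8 units.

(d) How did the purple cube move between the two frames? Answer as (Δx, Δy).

(0.6, 2.4)

The purple cube started near (10.6, 5.1) and ended near (11.2, 7.5).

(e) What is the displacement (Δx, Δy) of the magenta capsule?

(-2.4, 0.2)

From the two frames, the magenta capsule sits at roughly (8.2, 3.6) before and (5.8, 3.8) after.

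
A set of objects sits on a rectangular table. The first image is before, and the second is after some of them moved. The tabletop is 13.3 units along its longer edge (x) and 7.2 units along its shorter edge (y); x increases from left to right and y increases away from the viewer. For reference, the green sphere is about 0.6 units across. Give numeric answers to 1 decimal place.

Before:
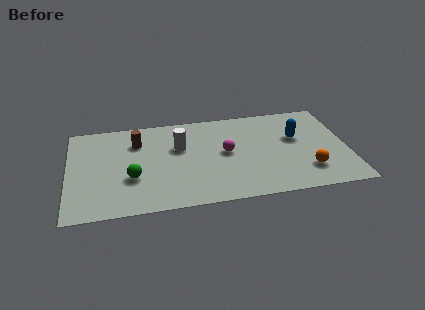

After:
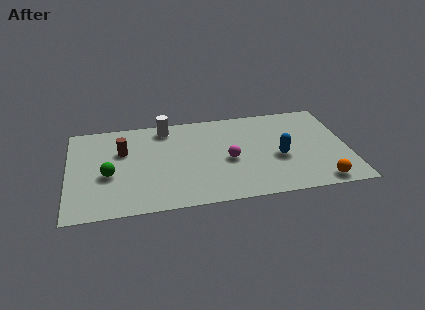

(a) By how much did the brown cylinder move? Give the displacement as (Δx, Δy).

(-0.7, -0.6)

The brown cylinder was at about (3.3, 5.3) and moved to about (2.6, 4.7).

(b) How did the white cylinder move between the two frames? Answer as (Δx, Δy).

(-0.6, 1.6)

The white cylinder was at about (5.3, 4.6) and moved to about (4.7, 6.2).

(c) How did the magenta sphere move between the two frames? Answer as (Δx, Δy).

(0.1, -0.6)

The magenta sphere started near (7.5, 3.8) and ended near (7.6, 3.2).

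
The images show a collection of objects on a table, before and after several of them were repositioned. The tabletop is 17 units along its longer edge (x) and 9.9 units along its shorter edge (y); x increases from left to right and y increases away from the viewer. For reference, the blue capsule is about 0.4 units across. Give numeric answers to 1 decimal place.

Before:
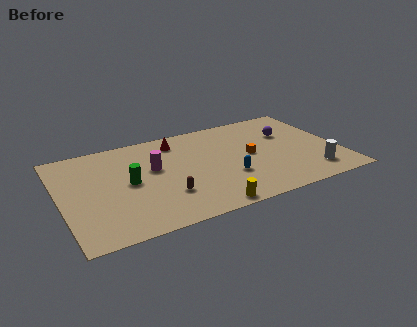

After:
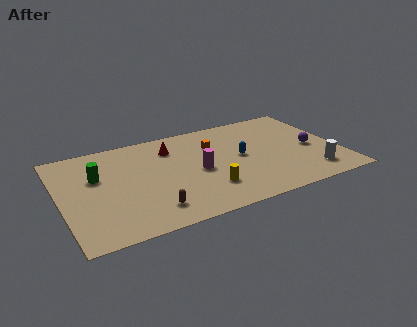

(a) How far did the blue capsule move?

2.1

The blue capsule was near (10.0, 3.3) before and (11.0, 5.1) after, so it travelled √(1.0² + 1.8²) ≈ 2.1 units.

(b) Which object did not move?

the white cylinder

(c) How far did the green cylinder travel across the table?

2.2

The green cylinder was near (4.1, 5.0) before and (2.3, 6.3) after, so it travelled √(1.8² + 1.3²) ≈ 2.2 units.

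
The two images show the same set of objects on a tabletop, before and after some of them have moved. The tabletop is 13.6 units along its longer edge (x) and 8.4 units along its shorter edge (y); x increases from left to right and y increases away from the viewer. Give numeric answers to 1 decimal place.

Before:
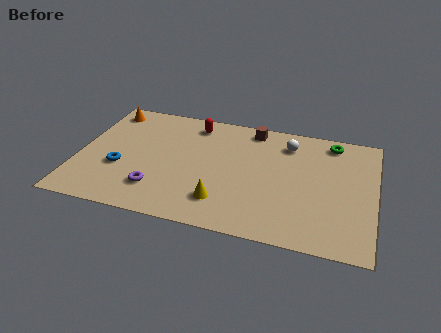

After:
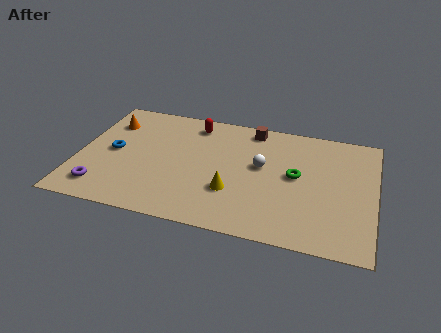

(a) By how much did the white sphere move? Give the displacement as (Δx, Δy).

(-1.1, -1.9)

From the two frames, the white sphere sits at roughly (9.5, 6.7) before and (8.4, 4.8) after.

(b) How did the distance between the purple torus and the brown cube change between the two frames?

+2.1

The distance was about 6.7 in the first image and 8.8 in the second, so they moved 2.1 units further apart.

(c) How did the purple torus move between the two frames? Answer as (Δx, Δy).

(-2.5, -0.5)

From the two frames, the purple torus sits at roughly (3.8, 2.0) before and (1.3, 1.5) after.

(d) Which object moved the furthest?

the green torus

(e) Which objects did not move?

the brown cube and the red capsule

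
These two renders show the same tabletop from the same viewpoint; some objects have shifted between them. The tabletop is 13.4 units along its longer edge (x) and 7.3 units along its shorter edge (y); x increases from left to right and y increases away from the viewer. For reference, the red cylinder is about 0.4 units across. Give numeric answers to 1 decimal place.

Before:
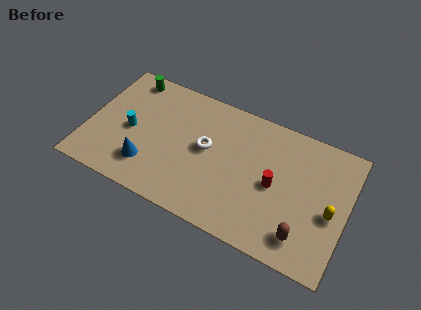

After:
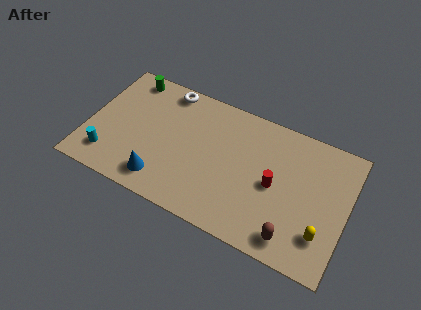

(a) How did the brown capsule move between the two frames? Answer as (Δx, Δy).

(-0.5, -0.3)

From the two frames, the brown capsule sits at roughly (11.4, 1.4) before and (10.9, 1.1) after.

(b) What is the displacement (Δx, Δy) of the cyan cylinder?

(-0.9, -1.9)

The cyan cylinder started near (2.2, 3.4) and ended near (1.3, 1.5).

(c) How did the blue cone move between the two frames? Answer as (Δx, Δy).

(0.8, -0.5)

From the two frames, the blue cone sits at roughly (3.3, 1.8) before and (4.1, 1.3) after.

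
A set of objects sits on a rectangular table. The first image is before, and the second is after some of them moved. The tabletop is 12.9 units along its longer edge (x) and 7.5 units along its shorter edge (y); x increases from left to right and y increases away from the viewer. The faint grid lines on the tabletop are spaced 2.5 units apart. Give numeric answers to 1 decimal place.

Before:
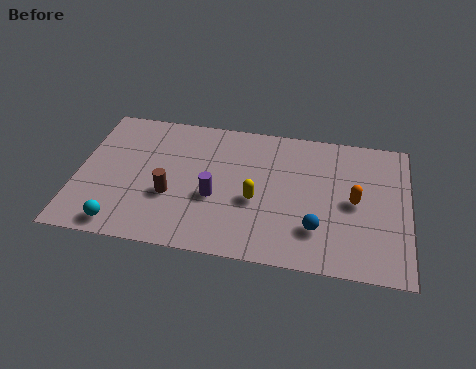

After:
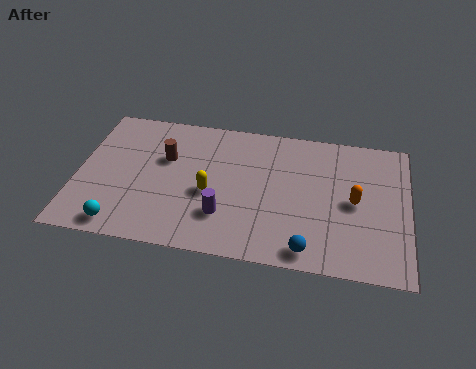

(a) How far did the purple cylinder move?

1.0

The purple cylinder was near (5.4, 3.0) before and (5.8, 2.1) after, so it travelled √(0.4² + 0.9²) ≈ 1.0 units.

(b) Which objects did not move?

the orange capsule and the cyan sphere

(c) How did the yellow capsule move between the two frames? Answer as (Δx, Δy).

(-1.8, 0.1)

The yellow capsule started near (7.0, 3.1) and ended near (5.2, 3.2).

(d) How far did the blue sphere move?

1.1

From (9.4, 2.0) to (9.1, 0.9), the blue sphere covered √(0.3² + 1.1²) ≈ 1.1 units.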